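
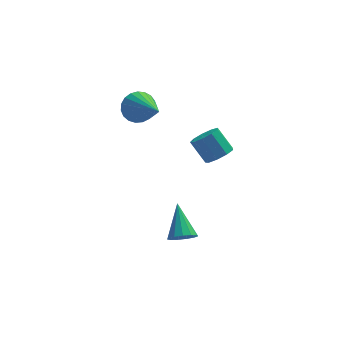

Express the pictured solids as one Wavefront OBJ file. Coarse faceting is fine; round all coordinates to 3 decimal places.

v 2.462 -2.676 -2.452
v 3.042 -2.856 -2.192
v 2.378 -1.324 -1.328
v 3.12 -2.621 -2.469
v 2.989 -2.403 -2.741
v 2.691 -2.272 -2.921
v 2.321 -2.269 -2.952
v 1.995 -2.396 -2.824
v 1.818 -2.611 -2.578
v 1.845 -2.847 -2.292
v 2.068 -3.029 -2.057
v 2.417 -3.099 -1.947
v 2.78 -3.034 -1.997
v 3.974 -2.666 2.81
v 4.509 -2.777 3.215
v 3.94 -2.225 4.116
v 3.406 -2.114 3.71
v 4.557 -2.37 2.996
v 3.989 -1.818 3.897
v 4.333 -2.101 2.69
v 3.764 -1.549 3.59
v 3.941 -2.097 2.439
v 3.372 -1.544 3.34
v 3.565 -2.359 2.362
v 2.996 -1.806 3.263
v 3.38 -2.765 2.495
v 2.811 -2.212 3.395
v 3.473 -3.124 2.774
v 2.905 -2.572 3.675
v 3.801 -3.27 3.07
v 3.232 -2.717 3.971
v 4.21 -3.133 3.245
v 3.641 -2.58 4.145
v 0.992 1.379 2.998
v 1.573 1.822 3.37
v 1.708 -0.419 4.022
v 1.314 1.845 3.591
v 0.999 1.787 3.709
v 0.684 1.659 3.704
v 0.421 1.482 3.577
v 0.257 1.287 3.35
v 0.221 1.109 3.062
v 0.317 0.977 2.763
v 0.53 0.914 2.504
v 0.824 0.932 2.331
v 1.146 1.027 2.273
v 1.441 1.183 2.34
v 1.659 1.373 2.521
v 1.762 1.564 2.784
v 1.731 1.723 3.085
f 2 1 4
f 2 4 3
f 4 1 5
f 4 5 3
f 5 1 6
f 5 6 3
f 6 1 7
f 6 7 3
f 7 1 8
f 7 8 3
f 8 1 9
f 8 9 3
f 9 1 10
f 9 10 3
f 10 1 11
f 10 11 3
f 11 1 12
f 11 12 3
f 12 1 13
f 12 13 3
f 13 1 2
f 13 2 3
f 15 14 18
f 15 18 16
f 16 18 19
f 16 19 17
f 18 14 20
f 18 20 19
f 19 20 21
f 19 21 17
f 20 14 22
f 20 22 21
f 21 22 23
f 21 23 17
f 22 14 24
f 22 24 23
f 23 24 25
f 23 25 17
f 24 14 26
f 24 26 25
f 25 26 27
f 25 27 17
f 26 14 28
f 26 28 27
f 27 28 29
f 27 29 17
f 28 14 30
f 28 30 29
f 29 30 31
f 29 31 17
f 30 14 32
f 30 32 31
f 31 32 33
f 31 33 17
f 32 14 15
f 32 15 33
f 33 15 16
f 33 16 17
f 35 34 37
f 35 37 36
f 37 34 38
f 37 38 36
f 38 34 39
f 38 39 36
f 39 34 40
f 39 40 36
f 40 34 41
f 40 41 36
f 41 34 42
f 41 42 36
f 42 34 43
f 42 43 36
f 43 34 44
f 43 44 36
f 44 34 45
f 44 45 36
f 45 34 46
f 45 46 36
f 46 34 47
f 46 47 36
f 47 34 48
f 47 48 36
f 48 34 49
f 48 49 36
f 49 34 50
f 49 50 36
f 50 34 35
f 50 35 36



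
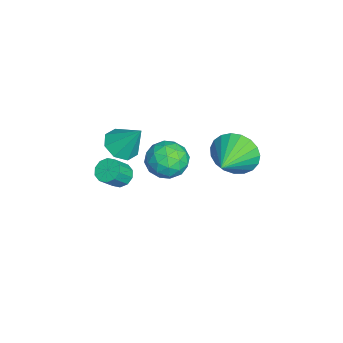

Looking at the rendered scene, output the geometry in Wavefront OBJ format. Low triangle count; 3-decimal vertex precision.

v -2.949 -0.769 1.644
v -2.303 -0.493 1.261
v -2.571 0.029 2.856
v -2.794 -0.136 1.179
v -3.375 -0.15 1.37
v -3.708 -0.526 1.721
v -3.595 -1.044 2.027
v -3.105 -1.401 2.108
v -2.523 -1.388 1.918
v -2.191 -1.012 1.567
v -2.851 3.611 1.301
v -2.449 3.977 0.438
v -1.349 3.089 1.779
v -2.416 4.31 0.699
v -2.458 4.522 1.064
v -2.568 4.577 1.47
v -2.727 4.464 1.847
v -2.907 4.205 2.129
v -3.078 3.842 2.269
v -3.209 3.44 2.241
v -3.278 3.067 2.051
v -3.274 2.788 1.731
v -3.196 2.652 1.337
v -3.058 2.682 0.937
v -2.885 2.872 0.6
v -2.706 3.19 0.384
v -2.552 3.581 0.327
v -1.799 1.382 2.033
v -1.246 1.908 2.518
v -0.994 0.212 2.382
v -0.441 0.738 2.867
v -1.286 0.589 3.15
v -1.784 1.312 2.934
v -0.456 0.808 1.966
v -0.954 1.531 1.75
v -0.416 1.553 2.476
v -0.929 1.418 3.208
v -1.311 0.702 1.692
v -1.824 0.567 2.424
v -1.594 1.748 2.245
v -0.646 0.372 2.655
v -1.144 0.285 2.822
v -0.818 0.594 3.107
v -1.91 1.398 2.489
v -1.585 1.707 2.774
v -1.608 0.932 3.146
v -0.655 0.413 2.126
v -0.33 0.722 2.411
v -1.422 1.526 1.793
v -1.096 1.835 2.078
v -0.632 1.188 1.754
v -0.78 1.848 2.505
v -0.307 1.16 2.711
v -0.316 1.201 2.181
v -0.608 1.626 2.054
v -1.082 1.769 2.936
v -0.608 1.081 3.141
v -1.106 0.994 3.307
v -1.398 1.419 3.18
v -0.594 1.56 2.911
v -1.632 1.039 1.759
v -1.158 0.351 1.964
v -0.842 0.701 1.72
v -1.134 1.126 1.593
v -1.933 0.96 2.189
v -1.46 0.272 2.395
v -1.632 0.494 2.846
v -1.924 0.919 2.719
v -1.646 0.56 1.989
v -3.414 -0.871 -0.733
v -3.095 -1.166 -1.118
v -2.588 -1.643 -0.332
v -2.906 -1.349 0.053
v -2.924 -0.86 -1.043
v -2.416 -1.338 -0.257
v -2.939 -0.558 -0.849
v -2.432 -1.036 -0.064
v -3.136 -0.377 -0.611
v -2.629 -0.854 0.174
v -3.439 -0.384 -0.42
v -2.932 -0.861 0.366
v -3.732 -0.577 -0.348
v -3.225 -1.054 0.438
v -3.904 -0.882 -0.423
v -3.396 -1.36 0.363
v -3.888 -1.184 -0.616
v -3.381 -1.662 0.169
v -3.691 -1.366 -0.854
v -3.184 -1.843 -0.069
v -3.388 -1.359 -1.046
v -2.881 -1.836 -0.26
f 2 1 4
f 2 4 3
f 4 1 5
f 4 5 3
f 5 1 6
f 5 6 3
f 6 1 7
f 6 7 3
f 7 1 8
f 7 8 3
f 8 1 9
f 8 9 3
f 9 1 10
f 9 10 3
f 10 1 2
f 10 2 3
f 12 11 14
f 12 14 13
f 14 11 15
f 14 15 13
f 15 11 16
f 15 16 13
f 16 11 17
f 16 17 13
f 17 11 18
f 17 18 13
f 18 11 19
f 18 19 13
f 19 11 20
f 19 20 13
f 20 11 21
f 20 21 13
f 21 11 22
f 21 22 13
f 22 11 23
f 22 23 13
f 23 11 24
f 23 24 13
f 24 11 25
f 24 25 13
f 25 11 26
f 25 26 13
f 26 11 27
f 26 27 13
f 27 11 12
f 27 12 13
f 28 65 44
f 65 39 68
f 44 68 33
f 65 68 44
f 28 44 40
f 44 33 45
f 40 45 29
f 44 45 40
f 28 40 49
f 40 29 50
f 49 50 35
f 40 50 49
f 28 49 61
f 49 35 64
f 61 64 38
f 49 64 61
f 28 61 65
f 61 38 69
f 65 69 39
f 61 69 65
f 29 45 56
f 45 33 59
f 56 59 37
f 45 59 56
f 33 68 46
f 68 39 67
f 46 67 32
f 68 67 46
f 39 69 66
f 69 38 62
f 66 62 30
f 69 62 66
f 38 64 63
f 64 35 51
f 63 51 34
f 64 51 63
f 35 50 55
f 50 29 52
f 55 52 36
f 50 52 55
f 31 57 43
f 57 37 58
f 43 58 32
f 57 58 43
f 31 43 41
f 43 32 42
f 41 42 30
f 43 42 41
f 31 41 48
f 41 30 47
f 48 47 34
f 41 47 48
f 31 48 53
f 48 34 54
f 53 54 36
f 48 54 53
f 31 53 57
f 53 36 60
f 57 60 37
f 53 60 57
f 32 58 46
f 58 37 59
f 46 59 33
f 58 59 46
f 30 42 66
f 42 32 67
f 66 67 39
f 42 67 66
f 34 47 63
f 47 30 62
f 63 62 38
f 47 62 63
f 36 54 55
f 54 34 51
f 55 51 35
f 54 51 55
f 37 60 56
f 60 36 52
f 56 52 29
f 60 52 56
f 71 70 74
f 71 74 72
f 72 74 75
f 72 75 73
f 74 70 76
f 74 76 75
f 75 76 77
f 75 77 73
f 76 70 78
f 76 78 77
f 77 78 79
f 77 79 73
f 78 70 80
f 78 80 79
f 79 80 81
f 79 81 73
f 80 70 82
f 80 82 81
f 81 82 83
f 81 83 73
f 82 70 84
f 82 84 83
f 83 84 85
f 83 85 73
f 84 70 86
f 84 86 85
f 85 86 87
f 85 87 73
f 86 70 88
f 86 88 87
f 87 88 89
f 87 89 73
f 88 70 90
f 88 90 89
f 89 90 91
f 89 91 73
f 90 70 71
f 90 71 91
f 91 71 72
f 91 72 73



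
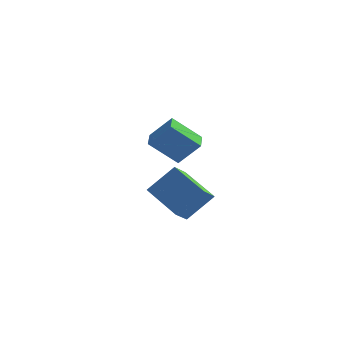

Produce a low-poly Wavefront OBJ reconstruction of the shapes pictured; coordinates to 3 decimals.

v -4.937 -0.006 -1.835
v -5.238 -0.978 -1.059
v -3.799 0.648 -0.574
v -4.1 -0.324 0.202
v -3.36 -1.156 -2.662
v -3.661 -2.128 -1.886
v -2.222 -0.502 -1.401
v -2.523 -1.474 -0.625
v -3.088 -4.306 2.437
v -4.345 -4.571 3.581
v -3.241 -3.31 2.5
v -4.497 -3.574 3.644
v -2.123 -4.226 3.516
v -3.379 -4.49 4.66
v -2.275 -3.229 3.579
v -3.532 -3.494 4.723
f 2 4 1
f 5 2 1
f 1 4 3
f 3 5 1
f 2 8 4
f 6 2 5
f 6 8 2
f 4 8 3
f 7 5 3
f 3 8 7
f 7 6 5
f 8 6 7
f 10 12 9
f 13 10 9
f 9 12 11
f 11 13 9
f 10 16 12
f 14 10 13
f 14 16 10
f 12 16 11
f 15 13 11
f 11 16 15
f 15 14 13
f 16 14 15



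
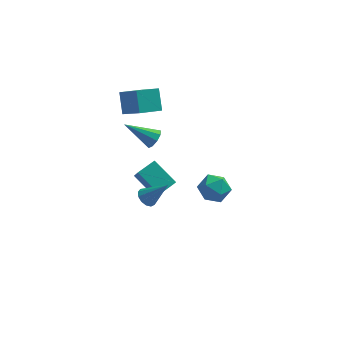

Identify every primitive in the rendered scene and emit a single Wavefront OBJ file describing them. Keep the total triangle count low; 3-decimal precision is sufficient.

v -1.63 0.616 -2.492
v -2.885 1.679 -1.463
v -1.879 1.425 -3.632
v -3.134 2.488 -2.603
v -0.666 1.412 -2.137
v -1.921 2.475 -1.108
v -0.915 2.221 -3.277
v -2.17 3.284 -2.248
v -2.281 -3.44 1.413
v -1.849 -3.695 0.999
v -1.099 -3.6 2.747
v -1.795 -3.332 0.995
v -1.895 -3.004 1.123
v -2.118 -2.815 1.343
v -2.393 -2.824 1.585
v -2.632 -3.028 1.773
v -2.76 -3.364 1.846
v -2.735 -3.723 1.781
v -2.567 -3.993 1.6
v -2.307 -4.087 1.359
v -2.04 -3.976 1.135
v -1.89 0.069 3.33
v -1.535 -0.104 3.883
v -3.57 0.271 4.47
v -1.521 0.357 3.823
v -1.679 0.684 3.532
v -1.937 0.723 3.146
v -2.172 0.456 2.847
v -2.276 0.009 2.773
v -2.199 -0.41 2.96
v -1.978 -0.605 3.32
v -1.716 -0.484 3.685
v -2.732 1.637 4.224
v -2.918 2.628 5.348
v -3.75 2.833 3.002
v -3.935 3.824 4.126
v -1.465 2.316 3.834
v -1.65 3.307 4.958
v -2.482 3.512 2.612
v -2.668 4.503 3.736
v 1.243 2.888 -3.623
v 2.107 2.42 -4.079
v 1.073 1.52 -2.541
v 1.937 1.052 -2.997
v 2.06 1.943 -2.394
v 2.165 2.788 -3.062
v 1.015 1.152 -3.558
v 1.12 1.997 -4.226
v 1.966 1.347 -4.039
v 2.611 1.836 -3.32
v 0.569 2.104 -3.3
v 1.214 2.593 -2.581
f 2 4 1
f 5 2 1
f 1 4 3
f 3 5 1
f 2 8 4
f 6 2 5
f 6 8 2
f 4 8 3
f 7 5 3
f 3 8 7
f 7 6 5
f 8 6 7
f 10 9 12
f 10 12 11
f 12 9 13
f 12 13 11
f 13 9 14
f 13 14 11
f 14 9 15
f 14 15 11
f 15 9 16
f 15 16 11
f 16 9 17
f 16 17 11
f 17 9 18
f 17 18 11
f 18 9 19
f 18 19 11
f 19 9 20
f 19 20 11
f 20 9 21
f 20 21 11
f 21 9 10
f 21 10 11
f 23 22 25
f 23 25 24
f 25 22 26
f 25 26 24
f 26 22 27
f 26 27 24
f 27 22 28
f 27 28 24
f 28 22 29
f 28 29 24
f 29 22 30
f 29 30 24
f 30 22 31
f 30 31 24
f 31 22 32
f 31 32 24
f 32 22 23
f 32 23 24
f 34 36 33
f 37 34 33
f 33 36 35
f 35 37 33
f 34 40 36
f 38 34 37
f 38 40 34
f 36 40 35
f 39 37 35
f 35 40 39
f 39 38 37
f 40 38 39
f 41 52 46
f 41 46 42
f 41 42 48
f 41 48 51
f 41 51 52
f 42 46 50
f 46 52 45
f 52 51 43
f 51 48 47
f 48 42 49
f 44 50 45
f 44 45 43
f 44 43 47
f 44 47 49
f 44 49 50
f 45 50 46
f 43 45 52
f 47 43 51
f 49 47 48
f 50 49 42



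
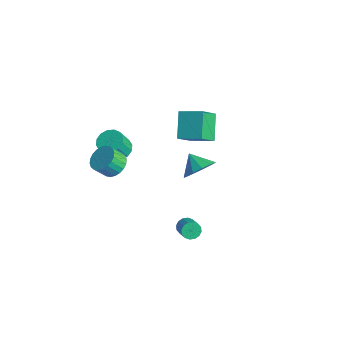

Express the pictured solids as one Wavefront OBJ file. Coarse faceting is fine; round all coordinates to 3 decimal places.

v -0.251 2.167 -1.814
v 0.304 2.502 -1.001
v -1.249 2.053 -1.086
v 0.069 2.978 -1.249
v -0.267 3.197 -1.676
v -0.599 3.089 -2.146
v -0.82 2.688 -2.512
v -0.861 2.121 -2.656
v -0.708 1.569 -2.532
v -0.41 1.207 -2.181
v -0.062 1.149 -1.713
v 0.226 1.415 -1.278
v 0.363 1.919 -1.012
v -0.902 -2.885 0.72
v -0.356 -3.436 0.373
v -0.512 -4.106 1.192
v -1.058 -3.555 1.54
v -0.153 -3.253 0.561
v -0.308 -3.923 1.38
v -0.064 -3.014 0.773
v -0.219 -3.685 1.592
v -0.103 -2.756 0.977
v -0.258 -3.426 1.797
v -0.263 -2.517 1.142
v -0.418 -3.187 1.962
v -0.52 -2.334 1.243
v -0.676 -3.004 2.062
v -0.836 -2.235 1.264
v -0.991 -2.905 2.084
v -1.162 -2.235 1.203
v -1.317 -2.905 2.022
v -1.448 -2.334 1.068
v -1.604 -3.004 1.887
v -1.652 -2.517 0.88
v -1.807 -3.187 1.699
v -1.741 -2.755 0.668
v -1.896 -3.426 1.487
v -1.702 -3.014 0.463
v -1.857 -3.684 1.283
v -1.542 -3.253 0.298
v -1.697 -3.923 1.118
v -1.284 -3.436 0.198
v -1.44 -4.106 1.017
v -0.969 -3.535 0.176
v -1.124 -4.205 0.996
v -0.643 -3.535 0.238
v -0.798 -4.205 1.057
v -2.681 2.147 -0.944
v -3.808 2.921 0.272
v -3.126 3.285 -2.082
v -4.253 4.06 -0.866
v -1.547 3.06 -0.474
v -2.674 3.835 0.742
v -1.992 4.199 -1.612
v -3.119 4.973 -0.396
v -2.689 -1.615 -0.022
v -2.226 -2.169 -0.389
v -2.068 -2.82 0.795
v -2.531 -2.265 1.162
v -1.959 -1.872 -0.261
v -1.801 -2.523 0.923
v -1.888 -1.506 -0.069
v -1.729 -2.157 1.114
v -2.031 -1.169 0.135
v -1.873 -1.82 1.319
v -2.351 -0.951 0.298
v -2.192 -1.602 1.481
v -2.761 -0.912 0.374
v -2.603 -1.563 1.558
v -3.152 -1.06 0.345
v -2.994 -1.711 1.529
v -3.419 -1.357 0.217
v -3.261 -2.008 1.401
v -3.491 -1.723 0.026
v -3.332 -2.374 1.209
v -3.347 -2.06 -0.179
v -3.189 -2.711 1.005
v -3.028 -2.278 -0.341
v -2.869 -2.929 0.842
v -2.617 -2.317 -0.418
v -2.459 -2.968 0.766
v 3.344 -0.922 -2.156
v 3.633 -0.88 -2.633
v 4.506 -1.075 -2.122
v 4.216 -1.118 -1.644
v 3.629 -0.611 -2.524
v 4.502 -0.807 -2.012
v 3.549 -0.426 -2.316
v 4.421 -0.622 -1.804
v 3.413 -0.374 -2.065
v 4.286 -0.569 -1.553
v 3.259 -0.469 -1.838
v 4.132 -0.664 -1.327
v 3.128 -0.685 -1.697
v 4 -0.88 -1.185
v 3.054 -0.965 -1.678
v 3.927 -1.16 -1.167
v 3.058 -1.233 -1.788
v 3.931 -1.429 -1.276
v 3.139 -1.418 -1.996
v 4.011 -1.614 -1.484
v 3.274 -1.471 -2.247
v 4.147 -1.666 -1.735
v 3.428 -1.376 -2.473
v 4.301 -1.571 -1.962
v 3.56 -1.16 -2.615
v 4.432 -1.355 -2.103
f 2 1 4
f 2 4 3
f 4 1 5
f 4 5 3
f 5 1 6
f 5 6 3
f 6 1 7
f 6 7 3
f 7 1 8
f 7 8 3
f 8 1 9
f 8 9 3
f 9 1 10
f 9 10 3
f 10 1 11
f 10 11 3
f 11 1 12
f 11 12 3
f 12 1 13
f 12 13 3
f 13 1 2
f 13 2 3
f 15 14 18
f 15 18 16
f 16 18 19
f 16 19 17
f 18 14 20
f 18 20 19
f 19 20 21
f 19 21 17
f 20 14 22
f 20 22 21
f 21 22 23
f 21 23 17
f 22 14 24
f 22 24 23
f 23 24 25
f 23 25 17
f 24 14 26
f 24 26 25
f 25 26 27
f 25 27 17
f 26 14 28
f 26 28 27
f 27 28 29
f 27 29 17
f 28 14 30
f 28 30 29
f 29 30 31
f 29 31 17
f 30 14 32
f 30 32 31
f 31 32 33
f 31 33 17
f 32 14 34
f 32 34 33
f 33 34 35
f 33 35 17
f 34 14 36
f 34 36 35
f 35 36 37
f 35 37 17
f 36 14 38
f 36 38 37
f 37 38 39
f 37 39 17
f 38 14 40
f 38 40 39
f 39 40 41
f 39 41 17
f 40 14 42
f 40 42 41
f 41 42 43
f 41 43 17
f 42 14 44
f 42 44 43
f 43 44 45
f 43 45 17
f 44 14 46
f 44 46 45
f 45 46 47
f 45 47 17
f 46 14 15
f 46 15 47
f 47 15 16
f 47 16 17
f 49 51 48
f 52 49 48
f 48 51 50
f 50 52 48
f 49 55 51
f 53 49 52
f 53 55 49
f 51 55 50
f 54 52 50
f 50 55 54
f 54 53 52
f 55 53 54
f 57 56 60
f 57 60 58
f 58 60 61
f 58 61 59
f 60 56 62
f 60 62 61
f 61 62 63
f 61 63 59
f 62 56 64
f 62 64 63
f 63 64 65
f 63 65 59
f 64 56 66
f 64 66 65
f 65 66 67
f 65 67 59
f 66 56 68
f 66 68 67
f 67 68 69
f 67 69 59
f 68 56 70
f 68 70 69
f 69 70 71
f 69 71 59
f 70 56 72
f 70 72 71
f 71 72 73
f 71 73 59
f 72 56 74
f 72 74 73
f 73 74 75
f 73 75 59
f 74 56 76
f 74 76 75
f 75 76 77
f 75 77 59
f 76 56 78
f 76 78 77
f 77 78 79
f 77 79 59
f 78 56 80
f 78 80 79
f 79 80 81
f 79 81 59
f 80 56 57
f 80 57 81
f 81 57 58
f 81 58 59
f 83 82 86
f 83 86 84
f 84 86 87
f 84 87 85
f 86 82 88
f 86 88 87
f 87 88 89
f 87 89 85
f 88 82 90
f 88 90 89
f 89 90 91
f 89 91 85
f 90 82 92
f 90 92 91
f 91 92 93
f 91 93 85
f 92 82 94
f 92 94 93
f 93 94 95
f 93 95 85
f 94 82 96
f 94 96 95
f 95 96 97
f 95 97 85
f 96 82 98
f 96 98 97
f 97 98 99
f 97 99 85
f 98 82 100
f 98 100 99
f 99 100 101
f 99 101 85
f 100 82 102
f 100 102 101
f 101 102 103
f 101 103 85
f 102 82 104
f 102 104 103
f 103 104 105
f 103 105 85
f 104 82 106
f 104 106 105
f 105 106 107
f 105 107 85
f 106 82 83
f 106 83 107
f 107 83 84
f 107 84 85



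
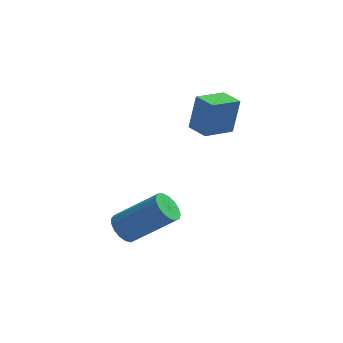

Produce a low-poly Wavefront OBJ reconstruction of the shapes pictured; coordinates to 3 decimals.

v -1.775 -1.916 -0.231
v -1.528 -1.762 1.292
v -2.443 -1.256 -0.189
v -2.197 -1.102 1.333
v -0.863 -0.978 -0.473
v -0.617 -0.824 1.049
v -1.532 -0.318 -0.432
v -1.285 -0.164 1.091
v -4.503 -3.735 -4.194
v -4.184 -3.264 -4.566
v -2.558 -3.314 -3.239
v -2.877 -3.785 -2.866
v -4.355 -3.09 -4.351
v -2.729 -3.14 -3.023
v -4.56 -3.064 -4.099
v -2.934 -3.114 -2.771
v -4.752 -3.192 -3.869
v -3.125 -3.242 -2.541
v -4.886 -3.444 -3.713
v -3.26 -3.494 -2.386
v -4.933 -3.763 -3.668
v -3.307 -3.813 -2.34
v -4.882 -4.075 -3.743
v -3.255 -4.125 -2.415
v -4.744 -4.31 -3.921
v -3.117 -4.36 -2.594
v -4.55 -4.413 -4.162
v -2.924 -4.463 -2.834
v -4.346 -4.36 -4.41
v -2.72 -4.41 -3.082
v -4.178 -4.165 -4.608
v -2.552 -4.215 -3.281
v -4.084 -3.871 -4.712
v -2.458 -3.921 -3.384
v -4.087 -3.546 -4.697
v -2.46 -3.596 -3.369
f 2 4 1
f 5 2 1
f 1 4 3
f 3 5 1
f 2 8 4
f 6 2 5
f 6 8 2
f 4 8 3
f 7 5 3
f 3 8 7
f 7 6 5
f 8 6 7
f 10 9 13
f 10 13 11
f 11 13 14
f 11 14 12
f 13 9 15
f 13 15 14
f 14 15 16
f 14 16 12
f 15 9 17
f 15 17 16
f 16 17 18
f 16 18 12
f 17 9 19
f 17 19 18
f 18 19 20
f 18 20 12
f 19 9 21
f 19 21 20
f 20 21 22
f 20 22 12
f 21 9 23
f 21 23 22
f 22 23 24
f 22 24 12
f 23 9 25
f 23 25 24
f 24 25 26
f 24 26 12
f 25 9 27
f 25 27 26
f 26 27 28
f 26 28 12
f 27 9 29
f 27 29 28
f 28 29 30
f 28 30 12
f 29 9 31
f 29 31 30
f 30 31 32
f 30 32 12
f 31 9 33
f 31 33 32
f 32 33 34
f 32 34 12
f 33 9 35
f 33 35 34
f 34 35 36
f 34 36 12
f 35 9 10
f 35 10 36
f 36 10 11
f 36 11 12



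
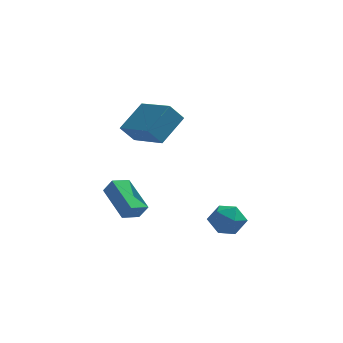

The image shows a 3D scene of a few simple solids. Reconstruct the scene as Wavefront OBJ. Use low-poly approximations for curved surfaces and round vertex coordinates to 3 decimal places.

v -0.807 -2.032 -2.949
v -1.902 -0.658 -1.912
v -1.26 -1.842 -3.679
v -2.355 -0.468 -2.642
v -0.145 -1.332 -3.178
v -1.24 0.042 -2.141
v -0.598 -1.142 -3.908
v -1.693 0.232 -2.871
v 3.765 -0.051 -3.762
v 4.28 -0.847 -3.955
v 2.44 -0.853 -3.985
v 2.955 -1.649 -4.178
v 2.938 -1.289 -3.28
v 3.757 -0.793 -3.142
v 2.963 -0.907 -4.798
v 3.782 -0.411 -4.66
v 3.784 -1.376 -4.594
v 3.769 -1.612 -3.656
v 2.951 -0.088 -4.284
v 2.936 -0.324 -3.346
v 0.466 -1.149 0.791
v -0.124 -1.531 1.65
v -1.018 0.184 0.364
v -1.608 -0.198 1.223
v 1.268 0.098 1.897
v 0.678 -0.284 2.756
v -0.216 1.431 1.47
v -0.806 1.049 2.329
f 2 4 1
f 5 2 1
f 1 4 3
f 3 5 1
f 2 8 4
f 6 2 5
f 6 8 2
f 4 8 3
f 7 5 3
f 3 8 7
f 7 6 5
f 8 6 7
f 9 20 14
f 9 14 10
f 9 10 16
f 9 16 19
f 9 19 20
f 10 14 18
f 14 20 13
f 20 19 11
f 19 16 15
f 16 10 17
f 12 18 13
f 12 13 11
f 12 11 15
f 12 15 17
f 12 17 18
f 13 18 14
f 11 13 20
f 15 11 19
f 17 15 16
f 18 17 10
f 22 24 21
f 25 22 21
f 21 24 23
f 23 25 21
f 22 28 24
f 26 22 25
f 26 28 22
f 24 28 23
f 27 25 23
f 23 28 27
f 27 26 25
f 28 26 27



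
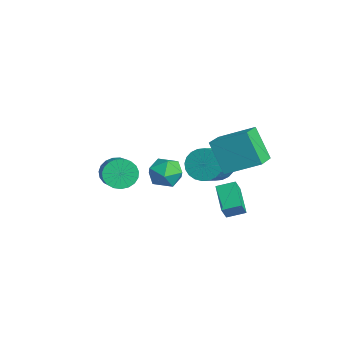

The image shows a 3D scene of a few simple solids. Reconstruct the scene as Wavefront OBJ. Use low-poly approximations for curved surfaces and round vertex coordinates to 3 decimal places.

v -3.775 2.994 -1.845
v -2.924 3.403 -2.409
v -1.674 2.195 -1.4
v -2.525 1.786 -0.835
v -2.938 3.67 -2.073
v -1.688 2.462 -1.064
v -3.079 3.833 -1.702
v -1.829 2.625 -0.693
v -3.326 3.87 -1.353
v -2.075 2.662 -0.344
v -3.641 3.772 -1.079
v -2.391 2.564 -0.07
v -3.977 3.557 -0.921
v -2.727 2.349 0.088
v -4.282 3.255 -0.904
v -3.032 2.047 0.105
v -4.51 2.914 -1.03
v -3.26 1.706 -0.021
v -4.626 2.585 -1.28
v -3.376 1.377 -0.271
v -4.612 2.318 -1.616
v -3.362 1.11 -0.607
v -4.471 2.155 -1.987
v -3.221 0.947 -0.978
v -4.225 2.118 -2.336
v -2.974 0.91 -1.327
v -3.909 2.216 -2.61
v -2.659 1.008 -1.601
v -3.573 2.431 -2.768
v -2.323 1.223 -1.759
v -3.268 2.733 -2.785
v -2.018 1.525 -1.776
v -3.04 3.074 -2.659
v -1.79 1.866 -1.65
v -2.575 0.364 -0.306
v -1.51 0.221 -0.508
v -2.93 -1.181 -1.092
v -1.865 -1.324 -1.294
v -2.239 -1.373 -0.267
v -2.019 -0.418 0.219
v -2.421 -0.542 -1.819
v -2.201 0.413 -1.333
v -1.414 -0.338 -1.442
v -1.302 -0.852 -0.483
v -3.138 -0.108 -1.117
v -3.026 -0.622 -0.158
v 0.304 2.415 0.503
v -0.789 1.972 2.336
v 1.236 4.13 1.474
v 0.142 3.687 3.307
v 1.598 1.413 1.033
v 0.504 0.97 2.866
v 2.529 3.128 2.004
v 1.436 2.685 3.837
v -1.216 2.292 -2.431
v -0.885 3.301 -2.077
v 0.472 2.003 -3.183
v 0.802 3.013 -2.828
v -0.902 1.887 -1.572
v -0.572 2.897 -1.217
v 0.785 1.599 -2.323
v 1.116 2.608 -1.969
v -0.728 -3.635 0.822
v -0.33 -3.006 0.215
v 0.725 -3.137 0.771
v 0.328 -3.765 1.378
v -0.456 -2.768 0.51
v 0.599 -2.899 1.066
v -0.629 -2.68 0.859
v 0.426 -2.811 1.415
v -0.819 -2.758 1.202
v 0.236 -2.889 1.758
v -0.993 -2.986 1.479
v 0.062 -3.117 2.035
v -1.122 -3.327 1.642
v -0.066 -3.458 2.198
v -1.182 -3.721 1.663
v -0.126 -3.852 2.219
v -1.163 -4.1 1.539
v -0.108 -4.231 2.095
v -1.07 -4.399 1.291
v -0.014 -4.53 1.847
v -0.917 -4.565 0.962
v 0.138 -4.696 1.518
v -0.731 -4.571 0.609
v 0.324 -4.701 1.165
v -0.545 -4.414 0.292
v 0.51 -4.545 0.848
v -0.391 -4.123 0.067
v 0.665 -4.254 0.623
v -0.294 -3.747 -0.027
v 0.761 -3.878 0.529
v -0.273 -3.352 0.025
v 0.783 -3.483 0.581
f 2 1 5
f 2 5 3
f 3 5 6
f 3 6 4
f 5 1 7
f 5 7 6
f 6 7 8
f 6 8 4
f 7 1 9
f 7 9 8
f 8 9 10
f 8 10 4
f 9 1 11
f 9 11 10
f 10 11 12
f 10 12 4
f 11 1 13
f 11 13 12
f 12 13 14
f 12 14 4
f 13 1 15
f 13 15 14
f 14 15 16
f 14 16 4
f 15 1 17
f 15 17 16
f 16 17 18
f 16 18 4
f 17 1 19
f 17 19 18
f 18 19 20
f 18 20 4
f 19 1 21
f 19 21 20
f 20 21 22
f 20 22 4
f 21 1 23
f 21 23 22
f 22 23 24
f 22 24 4
f 23 1 25
f 23 25 24
f 24 25 26
f 24 26 4
f 25 1 27
f 25 27 26
f 26 27 28
f 26 28 4
f 27 1 29
f 27 29 28
f 28 29 30
f 28 30 4
f 29 1 31
f 29 31 30
f 30 31 32
f 30 32 4
f 31 1 33
f 31 33 32
f 32 33 34
f 32 34 4
f 33 1 2
f 33 2 34
f 34 2 3
f 34 3 4
f 35 46 40
f 35 40 36
f 35 36 42
f 35 42 45
f 35 45 46
f 36 40 44
f 40 46 39
f 46 45 37
f 45 42 41
f 42 36 43
f 38 44 39
f 38 39 37
f 38 37 41
f 38 41 43
f 38 43 44
f 39 44 40
f 37 39 46
f 41 37 45
f 43 41 42
f 44 43 36
f 48 50 47
f 51 48 47
f 47 50 49
f 49 51 47
f 48 54 50
f 52 48 51
f 52 54 48
f 50 54 49
f 53 51 49
f 49 54 53
f 53 52 51
f 54 52 53
f 56 58 55
f 59 56 55
f 55 58 57
f 57 59 55
f 56 62 58
f 60 56 59
f 60 62 56
f 58 62 57
f 61 59 57
f 57 62 61
f 61 60 59
f 62 60 61
f 64 63 67
f 64 67 65
f 65 67 68
f 65 68 66
f 67 63 69
f 67 69 68
f 68 69 70
f 68 70 66
f 69 63 71
f 69 71 70
f 70 71 72
f 70 72 66
f 71 63 73
f 71 73 72
f 72 73 74
f 72 74 66
f 73 63 75
f 73 75 74
f 74 75 76
f 74 76 66
f 75 63 77
f 75 77 76
f 76 77 78
f 76 78 66
f 77 63 79
f 77 79 78
f 78 79 80
f 78 80 66
f 79 63 81
f 79 81 80
f 80 81 82
f 80 82 66
f 81 63 83
f 81 83 82
f 82 83 84
f 82 84 66
f 83 63 85
f 83 85 84
f 84 85 86
f 84 86 66
f 85 63 87
f 85 87 86
f 86 87 88
f 86 88 66
f 87 63 89
f 87 89 88
f 88 89 90
f 88 90 66
f 89 63 91
f 89 91 90
f 90 91 92
f 90 92 66
f 91 63 93
f 91 93 92
f 92 93 94
f 92 94 66
f 93 63 64
f 93 64 94
f 94 64 65
f 94 65 66



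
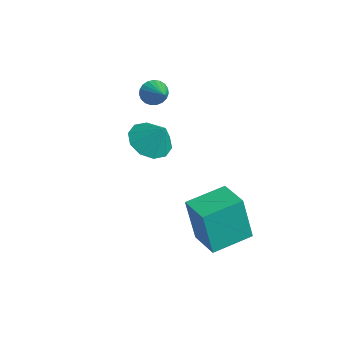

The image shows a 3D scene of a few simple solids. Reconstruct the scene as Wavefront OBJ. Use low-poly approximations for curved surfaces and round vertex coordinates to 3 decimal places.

v -3.091 -0.859 0.617
v -2.866 -0.604 0.147
v -1.989 -0.861 1.143
v -2.93 -0.414 0.282
v -3.021 -0.301 0.474
v -3.125 -0.285 0.691
v -3.222 -0.367 0.896
v -3.297 -0.535 1.052
v -3.336 -0.759 1.133
v -3.333 -1 1.125
v -3.288 -1.217 1.029
v -3.208 -1.371 0.862
v -3.109 -1.438 0.653
v -3.006 -1.404 0.437
v -2.918 -1.276 0.253
v -2.859 -1.076 0.132
v -2.841 -0.838 0.094
v 0.631 -0.717 -4.969
v 0.56 -1.099 -2.946
v 0.448 0.926 -4.665
v 0.377 0.544 -2.642
v 1.943 -0.584 -4.898
v 1.872 -0.966 -2.875
v 1.76 1.059 -4.594
v 1.689 0.677 -2.571
v -0.302 -2.098 0.109
v 0.311 -2.725 -0.044
v 0.302 -1.742 1.071
v 0.465 -2.268 -0.309
v 0.325 -1.746 -0.415
v -0.054 -1.359 -0.32
v -0.528 -1.254 -0.062
v -0.915 -1.472 0.262
v -1.069 -1.928 0.528
v -0.929 -2.45 0.634
v -0.55 -2.837 0.539
v -0.076 -2.942 0.28
f 2 1 4
f 2 4 3
f 4 1 5
f 4 5 3
f 5 1 6
f 5 6 3
f 6 1 7
f 6 7 3
f 7 1 8
f 7 8 3
f 8 1 9
f 8 9 3
f 9 1 10
f 9 10 3
f 10 1 11
f 10 11 3
f 11 1 12
f 11 12 3
f 12 1 13
f 12 13 3
f 13 1 14
f 13 14 3
f 14 1 15
f 14 15 3
f 15 1 16
f 15 16 3
f 16 1 17
f 16 17 3
f 17 1 2
f 17 2 3
f 19 21 18
f 22 19 18
f 18 21 20
f 20 22 18
f 19 25 21
f 23 19 22
f 23 25 19
f 21 25 20
f 24 22 20
f 20 25 24
f 24 23 22
f 25 23 24
f 27 26 29
f 27 29 28
f 29 26 30
f 29 30 28
f 30 26 31
f 30 31 28
f 31 26 32
f 31 32 28
f 32 26 33
f 32 33 28
f 33 26 34
f 33 34 28
f 34 26 35
f 34 35 28
f 35 26 36
f 35 36 28
f 36 26 37
f 36 37 28
f 37 26 27
f 37 27 28



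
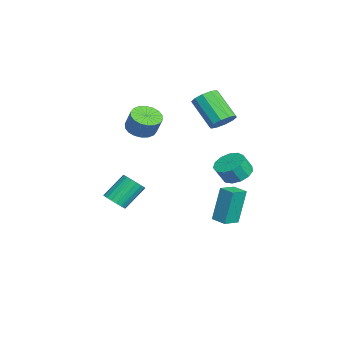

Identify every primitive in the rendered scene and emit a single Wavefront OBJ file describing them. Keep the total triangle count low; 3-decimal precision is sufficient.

v 2.687 3.144 -3.104
v 2.339 3.571 -0.984
v 3.343 3.789 -3.126
v 2.995 4.216 -1.006
v 3.425 2.404 -2.834
v 3.077 2.831 -0.714
v 4.081 3.049 -2.856
v 3.733 3.476 -0.736
v 0.168 -1.354 2.404
v 0.784 -1.992 2.334
v 1.249 -1.663 3.447
v 0.632 -1.026 3.516
v 0.962 -1.679 2.168
v 1.427 -1.351 3.281
v 0.982 -1.302 2.048
v 1.447 -0.974 3.161
v 0.841 -0.936 1.999
v 1.305 -0.607 3.111
v 0.566 -0.652 2.03
v 1.031 -0.323 3.142
v 0.212 -0.507 2.135
v 0.677 -0.178 3.247
v -0.15 -0.53 2.293
v 0.315 -0.202 3.406
v -0.449 -0.717 2.473
v 0.016 -0.388 3.586
v -0.627 -1.029 2.639
v -0.162 -0.701 3.752
v -0.647 -1.406 2.759
v -0.182 -1.078 3.872
v -0.505 -1.773 2.809
v -0.041 -1.444 3.921
v -0.231 -2.057 2.778
v 0.234 -1.728 3.89
v 0.123 -2.202 2.673
v 0.588 -1.873 3.785
v 0.485 -2.178 2.514
v 0.95 -1.85 3.627
v -2.404 -2.916 -4.57
v -1.917 -2.365 -4.797
v -2.569 -1.253 -3.498
v -3.056 -1.804 -3.27
v -2.195 -2.304 -4.988
v -2.847 -1.192 -3.689
v -2.515 -2.365 -5.096
v -3.166 -1.253 -3.797
v -2.812 -2.535 -5.1
v -3.464 -1.423 -3.801
v -3.029 -2.78 -4.999
v -3.68 -1.668 -3.7
v -3.122 -3.053 -4.813
v -3.773 -1.941 -3.513
v -3.073 -3.298 -4.578
v -3.724 -2.186 -3.279
v -2.891 -3.467 -4.342
v -3.543 -2.355 -3.043
v -2.613 -3.528 -4.151
v -3.265 -2.416 -2.852
v -2.294 -3.467 -4.043
v -2.945 -2.355 -2.744
v -1.996 -3.297 -4.039
v -2.648 -2.185 -2.74
v -1.78 -3.052 -4.14
v -2.431 -1.94 -2.841
v -1.687 -2.779 -4.327
v -2.338 -1.667 -3.027
v -1.736 -2.534 -4.561
v -2.387 -1.422 -3.262
v 1.534 3.78 -0.384
v 2.325 3.476 -0.74
v 2.558 2.995 0.187
v 1.766 3.3 0.544
v 2.429 3.937 -0.527
v 2.662 3.457 0.4
v 2.248 4.348 -0.269
v 2.481 3.868 0.659
v 1.84 4.579 -0.047
v 2.073 4.099 0.881
v 1.335 4.557 0.068
v 1.568 4.076 0.996
v 0.893 4.287 0.04
v 1.126 3.807 0.967
v 0.655 3.857 -0.123
v 0.888 3.377 0.804
v 0.695 3.402 -0.369
v 0.928 2.922 0.559
v 1.001 3.068 -0.619
v 1.234 2.587 0.308
v 1.477 2.959 -0.795
v 1.71 2.479 0.132
v 1.97 3.111 -0.84
v 2.203 2.631 0.087
v -1.998 3.098 1.855
v -1.509 3.416 2.473
v -2.692 2.419 3.923
v -3.182 2.102 3.305
v -1.9 3.755 2.386
v -3.084 2.758 3.836
v -2.33 3.843 2.097
v -3.513 2.846 3.546
v -2.632 3.647 1.715
v -3.816 2.65 3.164
v -2.693 3.241 1.386
v -3.876 2.245 2.836
v -2.488 2.781 1.237
v -3.671 1.784 2.687
v -2.096 2.442 1.324
v -3.28 1.445 2.774
v -1.667 2.354 1.614
v -2.85 1.357 3.063
v -1.364 2.55 1.996
v -2.548 1.553 3.445
v -1.304 2.955 2.324
v -2.487 1.959 3.774
f 2 4 1
f 5 2 1
f 1 4 3
f 3 5 1
f 2 8 4
f 6 2 5
f 6 8 2
f 4 8 3
f 7 5 3
f 3 8 7
f 7 6 5
f 8 6 7
f 10 9 13
f 10 13 11
f 11 13 14
f 11 14 12
f 13 9 15
f 13 15 14
f 14 15 16
f 14 16 12
f 15 9 17
f 15 17 16
f 16 17 18
f 16 18 12
f 17 9 19
f 17 19 18
f 18 19 20
f 18 20 12
f 19 9 21
f 19 21 20
f 20 21 22
f 20 22 12
f 21 9 23
f 21 23 22
f 22 23 24
f 22 24 12
f 23 9 25
f 23 25 24
f 24 25 26
f 24 26 12
f 25 9 27
f 25 27 26
f 26 27 28
f 26 28 12
f 27 9 29
f 27 29 28
f 28 29 30
f 28 30 12
f 29 9 31
f 29 31 30
f 30 31 32
f 30 32 12
f 31 9 33
f 31 33 32
f 32 33 34
f 32 34 12
f 33 9 35
f 33 35 34
f 34 35 36
f 34 36 12
f 35 9 37
f 35 37 36
f 36 37 38
f 36 38 12
f 37 9 10
f 37 10 38
f 38 10 11
f 38 11 12
f 40 39 43
f 40 43 41
f 41 43 44
f 41 44 42
f 43 39 45
f 43 45 44
f 44 45 46
f 44 46 42
f 45 39 47
f 45 47 46
f 46 47 48
f 46 48 42
f 47 39 49
f 47 49 48
f 48 49 50
f 48 50 42
f 49 39 51
f 49 51 50
f 50 51 52
f 50 52 42
f 51 39 53
f 51 53 52
f 52 53 54
f 52 54 42
f 53 39 55
f 53 55 54
f 54 55 56
f 54 56 42
f 55 39 57
f 55 57 56
f 56 57 58
f 56 58 42
f 57 39 59
f 57 59 58
f 58 59 60
f 58 60 42
f 59 39 61
f 59 61 60
f 60 61 62
f 60 62 42
f 61 39 63
f 61 63 62
f 62 63 64
f 62 64 42
f 63 39 65
f 63 65 64
f 64 65 66
f 64 66 42
f 65 39 67
f 65 67 66
f 66 67 68
f 66 68 42
f 67 39 40
f 67 40 68
f 68 40 41
f 68 41 42
f 70 69 73
f 70 73 71
f 71 73 74
f 71 74 72
f 73 69 75
f 73 75 74
f 74 75 76
f 74 76 72
f 75 69 77
f 75 77 76
f 76 77 78
f 76 78 72
f 77 69 79
f 77 79 78
f 78 79 80
f 78 80 72
f 79 69 81
f 79 81 80
f 80 81 82
f 80 82 72
f 81 69 83
f 81 83 82
f 82 83 84
f 82 84 72
f 83 69 85
f 83 85 84
f 84 85 86
f 84 86 72
f 85 69 87
f 85 87 86
f 86 87 88
f 86 88 72
f 87 69 89
f 87 89 88
f 88 89 90
f 88 90 72
f 89 69 91
f 89 91 90
f 90 91 92
f 90 92 72
f 91 69 70
f 91 70 92
f 92 70 71
f 92 71 72
f 94 93 97
f 94 97 95
f 95 97 98
f 95 98 96
f 97 93 99
f 97 99 98
f 98 99 100
f 98 100 96
f 99 93 101
f 99 101 100
f 100 101 102
f 100 102 96
f 101 93 103
f 101 103 102
f 102 103 104
f 102 104 96
f 103 93 105
f 103 105 104
f 104 105 106
f 104 106 96
f 105 93 107
f 105 107 106
f 106 107 108
f 106 108 96
f 107 93 109
f 107 109 108
f 108 109 110
f 108 110 96
f 109 93 111
f 109 111 110
f 110 111 112
f 110 112 96
f 111 93 113
f 111 113 112
f 112 113 114
f 112 114 96
f 113 93 94
f 113 94 114
f 114 94 95
f 114 95 96



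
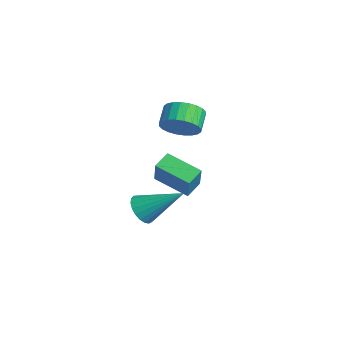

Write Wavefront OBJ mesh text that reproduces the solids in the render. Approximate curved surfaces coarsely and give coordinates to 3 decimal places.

v -1.623 1.654 -0.935
v -1.032 1.607 -0.205
v -1.746 2.12 0.405
v -2.337 2.166 -0.325
v -0.933 1.926 -0.357
v -1.647 2.439 0.253
v -0.939 2.203 -0.597
v -1.653 2.716 0.013
v -1.05 2.397 -0.889
v -1.763 2.91 -0.279
v -1.247 2.477 -1.187
v -1.961 2.99 -0.577
v -1.502 2.432 -1.447
v -2.215 2.945 -0.837
v -1.775 2.269 -1.63
v -2.489 2.782 -1.019
v -2.025 2.011 -1.706
v -2.739 2.524 -1.096
v -2.214 1.7 -1.665
v -2.928 2.213 -1.055
v -2.313 1.381 -1.513
v -3.027 1.894 -0.903
v -2.307 1.104 -1.273
v -3.021 1.617 -0.663
v -2.197 0.91 -0.981
v -2.91 1.423 -0.371
v -1.999 0.83 -0.683
v -2.713 1.343 -0.073
v -1.745 0.875 -0.423
v -2.458 1.388 0.187
v -1.471 1.038 -0.241
v -2.185 1.551 0.37
v -1.221 1.296 -0.164
v -1.935 1.809 0.446
v 1.166 -1.182 -3.814
v 1.533 -1.762 -3.423
v 2.174 0.282 -2.586
v 1.743 -1.701 -3.669
v 1.853 -1.55 -3.939
v 1.845 -1.336 -4.187
v 1.719 -1.095 -4.371
v 1.497 -0.869 -4.459
v 1.218 -0.697 -4.435
v 0.931 -0.608 -4.304
v 0.683 -0.619 -4.088
v 0.52 -0.728 -3.824
v 0.468 -0.914 -3.559
v 0.536 -1.147 -3.338
v 0.714 -1.386 -3.199
v 0.97 -1.59 -3.167
v 1.259 -1.723 -3.246
v 1.976 -0.94 -1.544
v 2.792 -1.214 -0.267
v 1.61 -0.261 -1.164
v 2.426 -0.534 0.113
v 3.194 0.034 -2.113
v 4.01 -0.239 -0.836
v 2.828 0.714 -1.733
v 3.644 0.44 -0.456
f 2 1 5
f 2 5 3
f 3 5 6
f 3 6 4
f 5 1 7
f 5 7 6
f 6 7 8
f 6 8 4
f 7 1 9
f 7 9 8
f 8 9 10
f 8 10 4
f 9 1 11
f 9 11 10
f 10 11 12
f 10 12 4
f 11 1 13
f 11 13 12
f 12 13 14
f 12 14 4
f 13 1 15
f 13 15 14
f 14 15 16
f 14 16 4
f 15 1 17
f 15 17 16
f 16 17 18
f 16 18 4
f 17 1 19
f 17 19 18
f 18 19 20
f 18 20 4
f 19 1 21
f 19 21 20
f 20 21 22
f 20 22 4
f 21 1 23
f 21 23 22
f 22 23 24
f 22 24 4
f 23 1 25
f 23 25 24
f 24 25 26
f 24 26 4
f 25 1 27
f 25 27 26
f 26 27 28
f 26 28 4
f 27 1 29
f 27 29 28
f 28 29 30
f 28 30 4
f 29 1 31
f 29 31 30
f 30 31 32
f 30 32 4
f 31 1 33
f 31 33 32
f 32 33 34
f 32 34 4
f 33 1 2
f 33 2 34
f 34 2 3
f 34 3 4
f 36 35 38
f 36 38 37
f 38 35 39
f 38 39 37
f 39 35 40
f 39 40 37
f 40 35 41
f 40 41 37
f 41 35 42
f 41 42 37
f 42 35 43
f 42 43 37
f 43 35 44
f 43 44 37
f 44 35 45
f 44 45 37
f 45 35 46
f 45 46 37
f 46 35 47
f 46 47 37
f 47 35 48
f 47 48 37
f 48 35 49
f 48 49 37
f 49 35 50
f 49 50 37
f 50 35 51
f 50 51 37
f 51 35 36
f 51 36 37
f 53 55 52
f 56 53 52
f 52 55 54
f 54 56 52
f 53 59 55
f 57 53 56
f 57 59 53
f 55 59 54
f 58 56 54
f 54 59 58
f 58 57 56
f 59 57 58



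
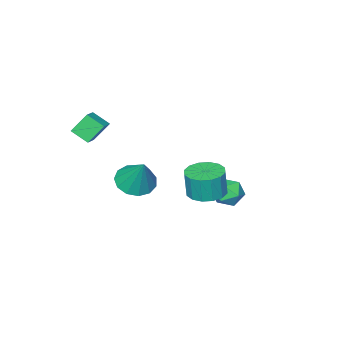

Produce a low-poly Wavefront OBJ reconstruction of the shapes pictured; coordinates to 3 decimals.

v -2.466 0.596 -3.872
v -1.764 0.384 -3.307
v -3.376 -0.284 -3.073
v -2.674 -0.496 -2.508
v -3.029 0.358 -2.505
v -2.466 0.903 -2.999
v -2.674 -0.803 -3.381
v -2.111 -0.258 -3.875
v -1.893 -0.481 -3.004
v -2.112 0.237 -2.462
v -3.028 -0.137 -3.918
v -3.247 0.581 -3.376
v -1.8 -1.045 -3.223
v -1.354 -1.451 -3.439
v -2.06 -1.835 -2.277
v -1.2 -1.269 -3.245
v -1.185 -1.037 -3.047
v -1.309 -0.806 -2.889
v -1.547 -0.63 -2.807
v -1.842 -0.549 -2.821
v -2.127 -0.582 -2.927
v -2.338 -0.721 -3.101
v -2.425 -0.934 -3.303
v -2.369 -1.173 -3.487
v -2.182 -1.383 -3.61
v -1.908 -1.515 -3.645
v -1.609 -1.539 -3.583
v 0.989 2.317 -0.543
v 1.974 2.387 -0.61
v 2.076 2.333 0.835
v 1.091 2.263 0.903
v 1.808 2.871 -0.58
v 1.911 2.817 0.865
v 1.423 3.207 -0.54
v 1.526 3.153 0.905
v 0.921 3.304 -0.501
v 1.024 3.25 0.944
v 0.438 3.136 -0.473
v 0.54 3.083 0.972
v 0.102 2.75 -0.464
v 0.204 2.696 0.982
v 0.004 2.247 -0.475
v 0.106 2.193 0.97
v 0.169 1.763 -0.505
v 0.272 1.709 0.94
v 0.554 1.427 -0.545
v 0.657 1.373 0.9
v 1.056 1.33 -0.584
v 1.159 1.276 0.861
v 1.54 1.497 -0.612
v 1.642 1.444 0.833
v 1.876 1.884 -0.622
v 1.978 1.83 0.824
v 2.036 -1.593 -1.13
v 2.945 -1.215 -1.524
v 2.364 -0.587 0.59
v 2.52 -0.822 -1.673
v 1.942 -0.674 -1.65
v 1.394 -0.818 -1.461
v 1.049 -1.207 -1.168
v 1.018 -1.72 -0.862
v 1.31 -2.192 -0.642
v 1.833 -2.474 -0.576
v 2.42 -2.476 -0.687
v 2.885 -2.198 -0.938
v 3.08 -1.728 -1.25
v 2.807 -2.537 2.723
v 3.138 -3.392 3.275
v 3.627 -1.969 3.111
v 3.958 -2.824 3.663
v 3.522 -2.896 1.737
v 3.853 -3.751 2.289
v 4.342 -2.328 2.125
v 4.673 -3.183 2.677
f 1 12 6
f 1 6 2
f 1 2 8
f 1 8 11
f 1 11 12
f 2 6 10
f 6 12 5
f 12 11 3
f 11 8 7
f 8 2 9
f 4 10 5
f 4 5 3
f 4 3 7
f 4 7 9
f 4 9 10
f 5 10 6
f 3 5 12
f 7 3 11
f 9 7 8
f 10 9 2
f 14 13 16
f 14 16 15
f 16 13 17
f 16 17 15
f 17 13 18
f 17 18 15
f 18 13 19
f 18 19 15
f 19 13 20
f 19 20 15
f 20 13 21
f 20 21 15
f 21 13 22
f 21 22 15
f 22 13 23
f 22 23 15
f 23 13 24
f 23 24 15
f 24 13 25
f 24 25 15
f 25 13 26
f 25 26 15
f 26 13 27
f 26 27 15
f 27 13 14
f 27 14 15
f 29 28 32
f 29 32 30
f 30 32 33
f 30 33 31
f 32 28 34
f 32 34 33
f 33 34 35
f 33 35 31
f 34 28 36
f 34 36 35
f 35 36 37
f 35 37 31
f 36 28 38
f 36 38 37
f 37 38 39
f 37 39 31
f 38 28 40
f 38 40 39
f 39 40 41
f 39 41 31
f 40 28 42
f 40 42 41
f 41 42 43
f 41 43 31
f 42 28 44
f 42 44 43
f 43 44 45
f 43 45 31
f 44 28 46
f 44 46 45
f 45 46 47
f 45 47 31
f 46 28 48
f 46 48 47
f 47 48 49
f 47 49 31
f 48 28 50
f 48 50 49
f 49 50 51
f 49 51 31
f 50 28 52
f 50 52 51
f 51 52 53
f 51 53 31
f 52 28 29
f 52 29 53
f 53 29 30
f 53 30 31
f 55 54 57
f 55 57 56
f 57 54 58
f 57 58 56
f 58 54 59
f 58 59 56
f 59 54 60
f 59 60 56
f 60 54 61
f 60 61 56
f 61 54 62
f 61 62 56
f 62 54 63
f 62 63 56
f 63 54 64
f 63 64 56
f 64 54 65
f 64 65 56
f 65 54 66
f 65 66 56
f 66 54 55
f 66 55 56
f 68 70 67
f 71 68 67
f 67 70 69
f 69 71 67
f 68 74 70
f 72 68 71
f 72 74 68
f 70 74 69
f 73 71 69
f 69 74 73
f 73 72 71
f 74 72 73



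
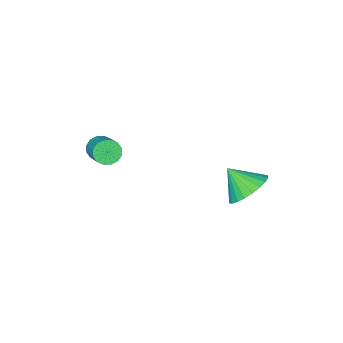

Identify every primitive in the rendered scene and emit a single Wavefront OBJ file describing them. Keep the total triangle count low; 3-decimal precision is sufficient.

v -2.385 3.597 -4.161
v -1.679 4.131 -3.876
v -2.095 2.763 -3.319
v -1.949 4.251 -3.664
v -2.285 4.271 -3.529
v -2.636 4.189 -3.489
v -2.949 4.016 -3.552
v -3.176 3.78 -3.708
v -3.283 3.515 -3.932
v -3.253 3.264 -4.192
v -3.091 3.062 -4.447
v -2.821 2.943 -4.658
v -2.485 2.922 -4.794
v -2.134 3.005 -4.833
v -1.821 3.177 -4.77
v -1.594 3.414 -4.615
v -1.487 3.678 -4.39
v -1.517 3.93 -4.131
v 0.327 -1.522 -3.525
v 0.807 -1.557 -3.812
v 1.253 -0.613 -3.181
v 0.773 -0.578 -2.895
v 0.641 -1.376 -3.966
v 1.087 -0.432 -3.335
v 0.391 -1.234 -4.001
v 0.836 -0.29 -3.371
v 0.124 -1.169 -3.91
v 0.569 -0.225 -3.279
v -0.089 -1.199 -3.715
v 0.357 -0.255 -3.084
v -0.19 -1.315 -3.469
v 0.255 -0.371 -2.839
v -0.153 -1.487 -3.239
v 0.293 -0.543 -2.608
v 0.013 -1.668 -3.085
v 0.459 -0.724 -2.454
v 0.264 -1.81 -3.049
v 0.709 -0.866 -2.419
v 0.531 -1.875 -3.141
v 0.976 -0.931 -2.51
v 0.743 -1.845 -3.336
v 1.189 -0.901 -2.705
v 0.845 -1.729 -3.581
v 1.29 -0.785 -2.951
f 2 1 4
f 2 4 3
f 4 1 5
f 4 5 3
f 5 1 6
f 5 6 3
f 6 1 7
f 6 7 3
f 7 1 8
f 7 8 3
f 8 1 9
f 8 9 3
f 9 1 10
f 9 10 3
f 10 1 11
f 10 11 3
f 11 1 12
f 11 12 3
f 12 1 13
f 12 13 3
f 13 1 14
f 13 14 3
f 14 1 15
f 14 15 3
f 15 1 16
f 15 16 3
f 16 1 17
f 16 17 3
f 17 1 18
f 17 18 3
f 18 1 2
f 18 2 3
f 20 19 23
f 20 23 21
f 21 23 24
f 21 24 22
f 23 19 25
f 23 25 24
f 24 25 26
f 24 26 22
f 25 19 27
f 25 27 26
f 26 27 28
f 26 28 22
f 27 19 29
f 27 29 28
f 28 29 30
f 28 30 22
f 29 19 31
f 29 31 30
f 30 31 32
f 30 32 22
f 31 19 33
f 31 33 32
f 32 33 34
f 32 34 22
f 33 19 35
f 33 35 34
f 34 35 36
f 34 36 22
f 35 19 37
f 35 37 36
f 36 37 38
f 36 38 22
f 37 19 39
f 37 39 38
f 38 39 40
f 38 40 22
f 39 19 41
f 39 41 40
f 40 41 42
f 40 42 22
f 41 19 43
f 41 43 42
f 42 43 44
f 42 44 22
f 43 19 20
f 43 20 44
f 44 20 21
f 44 21 22



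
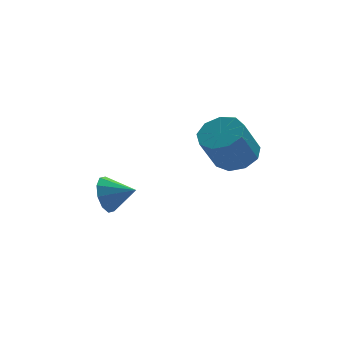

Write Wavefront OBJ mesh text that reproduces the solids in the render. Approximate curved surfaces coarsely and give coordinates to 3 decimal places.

v -4.316 2.203 -1.591
v -3.883 2.452 -2.255
v -3.404 1.637 -1.209
v -3.821 2.802 -1.885
v -3.948 2.923 -1.403
v -4.215 2.77 -0.993
v -4.521 2.4 -0.812
v -4.749 1.955 -0.928
v -4.811 1.605 -1.298
v -4.684 1.484 -1.78
v -4.417 1.637 -2.19
v -4.111 2.007 -2.371
v -0.66 -1.204 1.589
v 0.099 -1.426 1.926
v -0.621 -1.819 3.288
v -1.38 -1.596 2.951
v -0.009 -0.858 2.033
v -0.73 -1.251 3.395
v -0.422 -0.451 1.931
v -1.143 -0.844 3.293
v -0.947 -0.397 1.67
v -1.667 -0.79 3.032
v -1.337 -0.72 1.371
v -2.057 -1.113 2.733
v -1.41 -1.269 1.173
v -2.13 -1.662 2.535
v -1.132 -1.788 1.171
v -1.853 -2.181 2.533
v -0.634 -2.033 1.364
v -1.354 -2.426 2.726
v -0.147 -1.89 1.662
v -0.867 -2.283 3.024
f 2 1 4
f 2 4 3
f 4 1 5
f 4 5 3
f 5 1 6
f 5 6 3
f 6 1 7
f 6 7 3
f 7 1 8
f 7 8 3
f 8 1 9
f 8 9 3
f 9 1 10
f 9 10 3
f 10 1 11
f 10 11 3
f 11 1 12
f 11 12 3
f 12 1 2
f 12 2 3
f 14 13 17
f 14 17 15
f 15 17 18
f 15 18 16
f 17 13 19
f 17 19 18
f 18 19 20
f 18 20 16
f 19 13 21
f 19 21 20
f 20 21 22
f 20 22 16
f 21 13 23
f 21 23 22
f 22 23 24
f 22 24 16
f 23 13 25
f 23 25 24
f 24 25 26
f 24 26 16
f 25 13 27
f 25 27 26
f 26 27 28
f 26 28 16
f 27 13 29
f 27 29 28
f 28 29 30
f 28 30 16
f 29 13 31
f 29 31 30
f 30 31 32
f 30 32 16
f 31 13 14
f 31 14 32
f 32 14 15
f 32 15 16



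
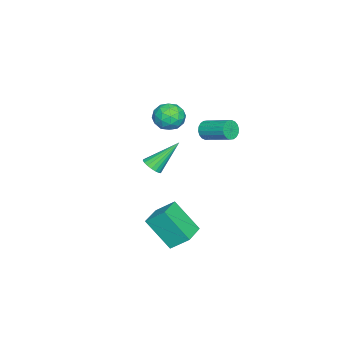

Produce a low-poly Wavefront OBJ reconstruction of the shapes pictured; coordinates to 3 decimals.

v -2.017 -0.676 -0.926
v -1.526 -0.738 -0.587
v -2.863 0.436 0.506
v -1.474 -0.518 -0.728
v -1.529 -0.328 -0.907
v -1.681 -0.207 -1.091
v -1.899 -0.179 -1.242
v -2.141 -0.25 -1.33
v -2.359 -0.405 -1.338
v -2.508 -0.613 -1.265
v -2.561 -0.834 -1.124
v -2.506 -1.024 -0.944
v -2.354 -1.144 -0.761
v -2.135 -1.172 -0.61
v -1.893 -1.102 -0.522
v -1.676 -0.947 -0.514
v -3.361 0.048 2.718
v -2.693 0.365 3.182
v -2.467 -0.345 1.698
v -1.799 -0.028 2.162
v -2.223 -0.74 2.437
v -2.776 -0.497 3.067
v -2.384 0.517 1.813
v -2.937 0.76 2.443
v -2.089 0.654 2.623
v -1.99 -0.122 3.009
v -3.17 0.142 1.871
v -3.071 -0.634 2.257
v -3.106 0.241 3.039
v -2.054 -0.221 1.841
v -2.304 -0.639 2.002
v -1.911 -0.453 2.275
v -3.155 -0.265 2.972
v -2.762 -0.079 3.245
v -2.486 -0.728 2.807
v -2.398 0.099 1.635
v -2.005 0.285 1.908
v -3.249 0.473 2.605
v -2.856 0.659 2.878
v -2.674 0.748 2.073
v -2.358 0.597 2.983
v -1.832 0.366 2.384
v -2.176 0.686 2.179
v -2.501 0.829 2.549
v -2.3 0.141 3.21
v -1.774 -0.09 2.611
v -2.024 -0.508 2.773
v -2.349 -0.366 3.143
v -1.945 0.311 2.882
v -3.386 0.11 2.269
v -2.86 -0.121 1.67
v -2.811 0.386 1.737
v -3.136 0.528 2.107
v -3.328 -0.346 2.496
v -2.802 -0.577 1.897
v -2.659 -0.809 2.331
v -2.984 -0.666 2.701
v -3.215 -0.291 1.998
v 3.153 2.565 -1.917
v 2.977 1.3 -0.456
v 3.1 3.475 -1.136
v 2.924 2.21 0.325
v 4.496 2.53 -1.785
v 4.32 1.265 -0.324
v 4.443 3.44 -1.004
v 4.267 2.175 0.457
v -0.898 2.46 2.949
v -0.556 2.532 2.499
v -0.1 3.891 3.061
v -0.442 3.82 3.511
v -0.774 2.637 2.421
v -0.318 3.996 2.983
v -1.016 2.707 2.449
v -0.56 4.066 3.011
v -1.235 2.728 2.575
v -0.779 4.087 3.137
v -1.387 2.696 2.776
v -0.931 4.055 3.338
v -1.442 2.618 3.01
v -0.986 3.977 3.572
v -1.39 2.508 3.233
v -0.934 3.867 3.795
v -1.24 2.389 3.399
v -0.784 3.748 3.961
v -1.022 2.284 3.477
v -0.566 3.643 4.039
v -0.78 2.214 3.449
v -0.324 3.573 4.011
v -0.561 2.193 3.323
v -0.105 3.552 3.885
v -0.409 2.225 3.122
v 0.047 3.584 3.684
v -0.354 2.303 2.888
v 0.102 3.662 3.45
v -0.406 2.413 2.665
v 0.05 3.772 3.227
f 2 1 4
f 2 4 3
f 4 1 5
f 4 5 3
f 5 1 6
f 5 6 3
f 6 1 7
f 6 7 3
f 7 1 8
f 7 8 3
f 8 1 9
f 8 9 3
f 9 1 10
f 9 10 3
f 10 1 11
f 10 11 3
f 11 1 12
f 11 12 3
f 12 1 13
f 12 13 3
f 13 1 14
f 13 14 3
f 14 1 15
f 14 15 3
f 15 1 16
f 15 16 3
f 16 1 2
f 16 2 3
f 17 54 33
f 54 28 57
f 33 57 22
f 54 57 33
f 17 33 29
f 33 22 34
f 29 34 18
f 33 34 29
f 17 29 38
f 29 18 39
f 38 39 24
f 29 39 38
f 17 38 50
f 38 24 53
f 50 53 27
f 38 53 50
f 17 50 54
f 50 27 58
f 54 58 28
f 50 58 54
f 18 34 45
f 34 22 48
f 45 48 26
f 34 48 45
f 22 57 35
f 57 28 56
f 35 56 21
f 57 56 35
f 28 58 55
f 58 27 51
f 55 51 19
f 58 51 55
f 27 53 52
f 53 24 40
f 52 40 23
f 53 40 52
f 24 39 44
f 39 18 41
f 44 41 25
f 39 41 44
f 20 46 32
f 46 26 47
f 32 47 21
f 46 47 32
f 20 32 30
f 32 21 31
f 30 31 19
f 32 31 30
f 20 30 37
f 30 19 36
f 37 36 23
f 30 36 37
f 20 37 42
f 37 23 43
f 42 43 25
f 37 43 42
f 20 42 46
f 42 25 49
f 46 49 26
f 42 49 46
f 21 47 35
f 47 26 48
f 35 48 22
f 47 48 35
f 19 31 55
f 31 21 56
f 55 56 28
f 31 56 55
f 23 36 52
f 36 19 51
f 52 51 27
f 36 51 52
f 25 43 44
f 43 23 40
f 44 40 24
f 43 40 44
f 26 49 45
f 49 25 41
f 45 41 18
f 49 41 45
f 60 62 59
f 63 60 59
f 59 62 61
f 61 63 59
f 60 66 62
f 64 60 63
f 64 66 60
f 62 66 61
f 65 63 61
f 61 66 65
f 65 64 63
f 66 64 65
f 68 67 71
f 68 71 69
f 69 71 72
f 69 72 70
f 71 67 73
f 71 73 72
f 72 73 74
f 72 74 70
f 73 67 75
f 73 75 74
f 74 75 76
f 74 76 70
f 75 67 77
f 75 77 76
f 76 77 78
f 76 78 70
f 77 67 79
f 77 79 78
f 78 79 80
f 78 80 70
f 79 67 81
f 79 81 80
f 80 81 82
f 80 82 70
f 81 67 83
f 81 83 82
f 82 83 84
f 82 84 70
f 83 67 85
f 83 85 84
f 84 85 86
f 84 86 70
f 85 67 87
f 85 87 86
f 86 87 88
f 86 88 70
f 87 67 89
f 87 89 88
f 88 89 90
f 88 90 70
f 89 67 91
f 89 91 90
f 90 91 92
f 90 92 70
f 91 67 93
f 91 93 92
f 92 93 94
f 92 94 70
f 93 67 95
f 93 95 94
f 94 95 96
f 94 96 70
f 95 67 68
f 95 68 96
f 96 68 69
f 96 69 70



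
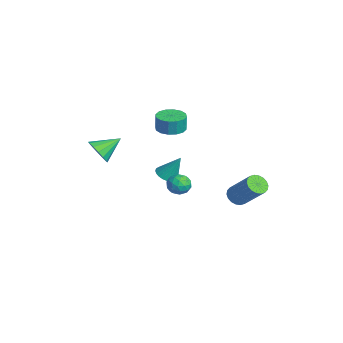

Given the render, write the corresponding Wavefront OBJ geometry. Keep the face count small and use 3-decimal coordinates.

v -3.015 -0.106 2.185
v -2.486 -0.846 2.178
v -2.456 -0.835 3.247
v -2.985 -0.094 3.255
v -2.187 -0.482 2.166
v -2.157 -0.471 3.235
v -2.11 -0.017 2.159
v -2.08 -0.006 3.228
v -2.275 0.424 2.159
v -2.245 0.435 3.228
v -2.639 0.723 2.166
v -2.609 0.734 3.236
v -3.104 0.8 2.178
v -3.073 0.811 3.248
v -3.544 0.635 2.193
v -3.514 0.646 3.262
v -3.843 0.271 2.205
v -3.813 0.282 3.274
v -3.92 -0.194 2.212
v -3.89 -0.183 3.281
v -3.755 -0.635 2.212
v -3.725 -0.624 3.281
v -3.391 -0.934 2.204
v -3.361 -0.923 3.274
v -2.927 -1.011 2.192
v -2.896 -1 3.262
v 3.005 2.1 -0.28
v 3.477 1.619 -0.43
v 4.747 2.38 1.13
v 4.275 2.86 1.28
v 3.559 1.854 -0.61
v 4.828 2.615 0.949
v 3.531 2.137 -0.726
v 4.8 2.898 0.834
v 3.398 2.413 -0.753
v 4.668 3.174 0.807
v 3.188 2.627 -0.686
v 4.458 3.388 0.874
v 2.942 2.736 -0.539
v 4.211 3.497 1.021
v 2.708 2.719 -0.34
v 3.977 3.48 1.219
v 2.533 2.58 -0.13
v 3.803 3.341 1.43
v 2.452 2.345 0.051
v 3.721 3.106 1.61
v 2.48 2.062 0.166
v 3.749 2.823 1.726
v 2.612 1.786 0.193
v 3.882 2.547 1.753
v 2.822 1.572 0.126
v 4.092 2.333 1.686
v 3.069 1.463 -0.021
v 4.338 2.224 1.539
v 3.303 1.48 -0.219
v 4.572 2.241 1.34
v 3.266 -0.74 0.913
v 3.794 -1.252 0.883
v 2.706 -1.368 1.757
v 3.234 -1.88 1.727
v 3.383 -1.213 2
v 3.729 -0.825 1.479
v 2.771 -1.795 1.161
v 3.117 -1.407 0.64
v 3.488 -1.904 1.036
v 3.866 -1.544 1.555
v 2.634 -1.076 1.085
v 3.012 -0.716 1.604
v 3.579 -0.941 0.824
v 2.921 -1.679 1.816
v 3.009 -1.287 1.977
v 3.319 -1.588 1.959
v 3.541 -0.69 1.174
v 3.851 -0.991 1.157
v 3.61 -0.968 1.813
v 2.649 -1.629 1.483
v 2.959 -1.93 1.466
v 3.181 -1.032 0.681
v 3.491 -1.333 0.663
v 2.89 -1.652 0.827
v 3.71 -1.625 0.896
v 3.38 -1.994 1.392
v 3.108 -1.944 1.06
v 3.312 -1.716 0.753
v 3.932 -1.414 1.201
v 3.603 -1.782 1.697
v 3.691 -1.391 1.858
v 3.894 -1.163 1.551
v 3.752 -1.797 1.291
v 2.897 -0.838 0.943
v 2.568 -1.206 1.439
v 2.606 -1.457 1.089
v 2.809 -1.229 0.782
v 3.12 -0.626 1.248
v 2.79 -0.995 1.744
v 3.188 -0.904 1.887
v 3.392 -0.676 1.58
v 2.748 -0.823 1.349
v -2.472 -0.504 -1.315
v -2.114 0.034 -1.675
v -2.048 0.224 0.195
v -2.379 0.147 -1.655
v -2.659 0.16 -1.583
v -2.91 0.072 -1.471
v -3.094 -0.104 -1.334
v -3.183 -0.341 -1.195
v -3.164 -0.602 -1.074
v -3.04 -0.849 -0.99
v -2.829 -1.043 -0.955
v -2.564 -1.155 -0.976
v -2.284 -1.168 -1.048
v -2.034 -1.08 -1.16
v -1.849 -0.905 -1.297
v -1.76 -0.668 -1.436
v -1.779 -0.406 -1.557
v -1.903 -0.16 -1.641
v -3.695 -4.295 0.434
v -3.248 -4.642 1.172
v -3.925 -2.865 1.246
v -2.905 -4.435 0.904
v -2.774 -4.191 0.511
v -2.89 -3.974 0.097
v -3.222 -3.843 -0.227
v -3.68 -3.834 -0.374
v -4.143 -3.948 -0.304
v -4.485 -4.154 -0.036
v -4.616 -4.399 0.357
v -4.5 -4.616 0.771
v -4.169 -4.746 1.095
v -3.71 -4.756 1.241
f 2 1 5
f 2 5 3
f 3 5 6
f 3 6 4
f 5 1 7
f 5 7 6
f 6 7 8
f 6 8 4
f 7 1 9
f 7 9 8
f 8 9 10
f 8 10 4
f 9 1 11
f 9 11 10
f 10 11 12
f 10 12 4
f 11 1 13
f 11 13 12
f 12 13 14
f 12 14 4
f 13 1 15
f 13 15 14
f 14 15 16
f 14 16 4
f 15 1 17
f 15 17 16
f 16 17 18
f 16 18 4
f 17 1 19
f 17 19 18
f 18 19 20
f 18 20 4
f 19 1 21
f 19 21 20
f 20 21 22
f 20 22 4
f 21 1 23
f 21 23 22
f 22 23 24
f 22 24 4
f 23 1 25
f 23 25 24
f 24 25 26
f 24 26 4
f 25 1 2
f 25 2 26
f 26 2 3
f 26 3 4
f 28 27 31
f 28 31 29
f 29 31 32
f 29 32 30
f 31 27 33
f 31 33 32
f 32 33 34
f 32 34 30
f 33 27 35
f 33 35 34
f 34 35 36
f 34 36 30
f 35 27 37
f 35 37 36
f 36 37 38
f 36 38 30
f 37 27 39
f 37 39 38
f 38 39 40
f 38 40 30
f 39 27 41
f 39 41 40
f 40 41 42
f 40 42 30
f 41 27 43
f 41 43 42
f 42 43 44
f 42 44 30
f 43 27 45
f 43 45 44
f 44 45 46
f 44 46 30
f 45 27 47
f 45 47 46
f 46 47 48
f 46 48 30
f 47 27 49
f 47 49 48
f 48 49 50
f 48 50 30
f 49 27 51
f 49 51 50
f 50 51 52
f 50 52 30
f 51 27 53
f 51 53 52
f 52 53 54
f 52 54 30
f 53 27 55
f 53 55 54
f 54 55 56
f 54 56 30
f 55 27 28
f 55 28 56
f 56 28 29
f 56 29 30
f 57 94 73
f 94 68 97
f 73 97 62
f 94 97 73
f 57 73 69
f 73 62 74
f 69 74 58
f 73 74 69
f 57 69 78
f 69 58 79
f 78 79 64
f 69 79 78
f 57 78 90
f 78 64 93
f 90 93 67
f 78 93 90
f 57 90 94
f 90 67 98
f 94 98 68
f 90 98 94
f 58 74 85
f 74 62 88
f 85 88 66
f 74 88 85
f 62 97 75
f 97 68 96
f 75 96 61
f 97 96 75
f 68 98 95
f 98 67 91
f 95 91 59
f 98 91 95
f 67 93 92
f 93 64 80
f 92 80 63
f 93 80 92
f 64 79 84
f 79 58 81
f 84 81 65
f 79 81 84
f 60 86 72
f 86 66 87
f 72 87 61
f 86 87 72
f 60 72 70
f 72 61 71
f 70 71 59
f 72 71 70
f 60 70 77
f 70 59 76
f 77 76 63
f 70 76 77
f 60 77 82
f 77 63 83
f 82 83 65
f 77 83 82
f 60 82 86
f 82 65 89
f 86 89 66
f 82 89 86
f 61 87 75
f 87 66 88
f 75 88 62
f 87 88 75
f 59 71 95
f 71 61 96
f 95 96 68
f 71 96 95
f 63 76 92
f 76 59 91
f 92 91 67
f 76 91 92
f 65 83 84
f 83 63 80
f 84 80 64
f 83 80 84
f 66 89 85
f 89 65 81
f 85 81 58
f 89 81 85
f 100 99 102
f 100 102 101
f 102 99 103
f 102 103 101
f 103 99 104
f 103 104 101
f 104 99 105
f 104 105 101
f 105 99 106
f 105 106 101
f 106 99 107
f 106 107 101
f 107 99 108
f 107 108 101
f 108 99 109
f 108 109 101
f 109 99 110
f 109 110 101
f 110 99 111
f 110 111 101
f 111 99 112
f 111 112 101
f 112 99 113
f 112 113 101
f 113 99 114
f 113 114 101
f 114 99 115
f 114 115 101
f 115 99 116
f 115 116 101
f 116 99 100
f 116 100 101
f 118 117 120
f 118 120 119
f 120 117 121
f 120 121 119
f 121 117 122
f 121 122 119
f 122 117 123
f 122 123 119
f 123 117 124
f 123 124 119
f 124 117 125
f 124 125 119
f 125 117 126
f 125 126 119
f 126 117 127
f 126 127 119
f 127 117 128
f 127 128 119
f 128 117 129
f 128 129 119
f 129 117 130
f 129 130 119
f 130 117 118
f 130 118 119



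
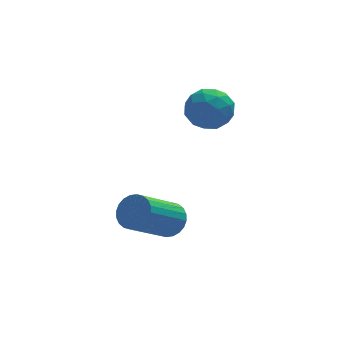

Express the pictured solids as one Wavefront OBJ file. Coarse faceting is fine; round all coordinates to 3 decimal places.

v -0.118 -0.738 -0.2
v 0.245 -0.755 0.2
v -0.78 -1.38 1.1
v -1.142 -1.362 0.7
v 0.157 -0.566 0.232
v -0.867 -1.191 1.132
v 0.028 -0.403 0.198
v -0.996 -1.028 1.098
v -0.123 -0.291 0.103
v -1.147 -0.916 1.004
v -0.274 -0.247 -0.037
v -1.298 -0.872 0.863
v -0.401 -0.278 -0.203
v -1.425 -0.902 0.698
v -0.484 -0.378 -0.368
v -1.509 -1.003 0.533
v -0.512 -0.534 -0.507
v -1.537 -1.158 0.393
v -0.48 -0.72 -0.6
v -1.505 -1.345 0.3
v -0.393 -0.909 -0.632
v -1.417 -1.534 0.268
v -0.264 -1.072 -0.598
v -1.288 -1.697 0.302
v -0.113 -1.184 -0.504
v -1.137 -1.809 0.397
v 0.038 -1.228 -0.363
v -0.986 -1.853 0.537
v 0.165 -1.198 -0.198
v -0.859 -1.822 0.703
v 0.249 -1.097 -0.033
v -0.776 -1.722 0.868
v 0.277 -0.942 0.107
v -0.748 -1.566 1.007
v 0.568 0.592 3.127
v 0.909 1.151 2.898
v 1.491 -0.031 2.982
v 1.832 0.528 2.753
v 1.646 0.484 3.42
v 1.076 0.869 3.51
v 1.324 0.251 2.37
v 0.754 0.636 2.46
v 1.377 0.94 2.43
v 1.576 1.085 3.079
v 0.824 0.035 2.801
v 1.023 0.18 3.45
v 0.657 0.926 3.025
v 1.743 0.194 2.855
v 1.633 0.168 3.247
v 1.834 0.497 3.113
v 0.755 0.76 3.385
v 0.956 1.089 3.25
v 1.389 0.697 3.557
v 1.444 0.031 2.63
v 1.645 0.36 2.495
v 0.566 0.623 2.767
v 0.767 0.952 2.633
v 1.011 0.423 2.323
v 1.133 1.131 2.616
v 1.675 0.765 2.531
v 1.377 0.602 2.306
v 1.041 0.828 2.358
v 1.25 1.216 2.997
v 1.792 0.85 2.912
v 1.683 0.824 3.304
v 1.348 1.05 3.357
v 1.525 1.092 2.722
v 0.608 0.27 2.968
v 1.15 -0.096 2.883
v 1.052 0.07 2.523
v 0.717 0.296 2.576
v 0.725 0.355 3.349
v 1.267 -0.011 3.264
v 1.359 0.292 3.522
v 1.023 0.518 3.574
v 0.875 0.028 3.158
f 2 1 5
f 2 5 3
f 3 5 6
f 3 6 4
f 5 1 7
f 5 7 6
f 6 7 8
f 6 8 4
f 7 1 9
f 7 9 8
f 8 9 10
f 8 10 4
f 9 1 11
f 9 11 10
f 10 11 12
f 10 12 4
f 11 1 13
f 11 13 12
f 12 13 14
f 12 14 4
f 13 1 15
f 13 15 14
f 14 15 16
f 14 16 4
f 15 1 17
f 15 17 16
f 16 17 18
f 16 18 4
f 17 1 19
f 17 19 18
f 18 19 20
f 18 20 4
f 19 1 21
f 19 21 20
f 20 21 22
f 20 22 4
f 21 1 23
f 21 23 22
f 22 23 24
f 22 24 4
f 23 1 25
f 23 25 24
f 24 25 26
f 24 26 4
f 25 1 27
f 25 27 26
f 26 27 28
f 26 28 4
f 27 1 29
f 27 29 28
f 28 29 30
f 28 30 4
f 29 1 31
f 29 31 30
f 30 31 32
f 30 32 4
f 31 1 33
f 31 33 32
f 32 33 34
f 32 34 4
f 33 1 2
f 33 2 34
f 34 2 3
f 34 3 4
f 35 72 51
f 72 46 75
f 51 75 40
f 72 75 51
f 35 51 47
f 51 40 52
f 47 52 36
f 51 52 47
f 35 47 56
f 47 36 57
f 56 57 42
f 47 57 56
f 35 56 68
f 56 42 71
f 68 71 45
f 56 71 68
f 35 68 72
f 68 45 76
f 72 76 46
f 68 76 72
f 36 52 63
f 52 40 66
f 63 66 44
f 52 66 63
f 40 75 53
f 75 46 74
f 53 74 39
f 75 74 53
f 46 76 73
f 76 45 69
f 73 69 37
f 76 69 73
f 45 71 70
f 71 42 58
f 70 58 41
f 71 58 70
f 42 57 62
f 57 36 59
f 62 59 43
f 57 59 62
f 38 64 50
f 64 44 65
f 50 65 39
f 64 65 50
f 38 50 48
f 50 39 49
f 48 49 37
f 50 49 48
f 38 48 55
f 48 37 54
f 55 54 41
f 48 54 55
f 38 55 60
f 55 41 61
f 60 61 43
f 55 61 60
f 38 60 64
f 60 43 67
f 64 67 44
f 60 67 64
f 39 65 53
f 65 44 66
f 53 66 40
f 65 66 53
f 37 49 73
f 49 39 74
f 73 74 46
f 49 74 73
f 41 54 70
f 54 37 69
f 70 69 45
f 54 69 70
f 43 61 62
f 61 41 58
f 62 58 42
f 61 58 62
f 44 67 63
f 67 43 59
f 63 59 36
f 67 59 63



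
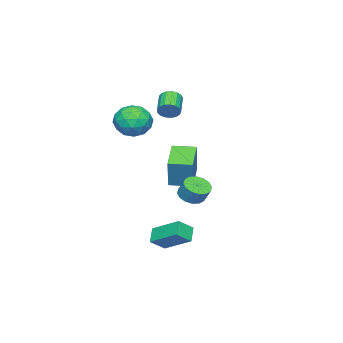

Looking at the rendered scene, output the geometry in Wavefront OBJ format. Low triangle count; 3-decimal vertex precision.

v 3.726 0.889 -4.35
v 2.991 0.564 -3.705
v 3.826 2.607 -3.37
v 3.091 2.282 -2.725
v 4.509 0.458 -3.675
v 3.774 0.133 -3.03
v 4.609 2.176 -2.695
v 3.874 1.851 -2.05
v 0.562 -2.091 4.152
v 1.482 -1.9 3.441
v 0.478 -3.9 3.559
v 1.398 -3.709 2.848
v 1.548 -3.716 4.016
v 1.6 -2.598 4.383
v 0.36 -3.202 2.617
v 0.412 -2.084 2.984
v 1.357 -2.587 2.493
v 2.091 -2.905 3.357
v -0.131 -2.895 3.643
v 0.603 -3.213 4.507
v 1.03 -1.837 3.849
v 0.93 -3.963 3.151
v 1.019 -3.967 3.838
v 1.559 -3.855 3.42
v 1.099 -2.247 4.402
v 1.639 -2.135 3.984
v 1.678 -3.202 4.322
v 0.321 -3.665 3.016
v 0.861 -3.553 2.598
v 0.401 -1.945 3.58
v 0.941 -1.833 3.162
v 0.282 -2.598 2.678
v 1.496 -2.129 2.873
v 1.447 -3.192 2.525
v 0.837 -2.894 2.389
v 0.868 -2.237 2.605
v 1.928 -2.315 3.381
v 1.878 -3.379 3.033
v 1.967 -3.382 3.719
v 1.997 -2.725 3.935
v 1.854 -2.719 2.824
v 0.082 -2.421 3.967
v 0.032 -3.485 3.619
v -0.037 -3.075 3.065
v -0.007 -2.418 3.281
v 0.513 -2.608 4.475
v 0.464 -3.671 4.127
v 1.092 -3.563 4.395
v 1.123 -2.906 4.611
v 0.106 -3.081 4.176
v -3.074 -3.127 3.036
v -2.714 -3.195 3.621
v -3.846 -3.781 4.249
v -4.206 -3.713 3.664
v -2.854 -2.897 3.648
v -3.985 -3.482 4.276
v -3.043 -2.652 3.535
v -4.175 -3.237 4.163
v -3.24 -2.515 3.308
v -4.371 -3.1 3.936
v -3.399 -2.519 3.018
v -4.53 -3.104 3.646
v -3.484 -2.662 2.733
v -4.615 -3.247 3.361
v -3.474 -2.912 2.517
v -4.606 -3.497 3.145
v -3.374 -3.211 2.42
v -4.505 -3.796 3.048
v -3.204 -3.491 2.464
v -4.335 -4.076 3.092
v -3.005 -3.688 2.639
v -4.136 -4.273 3.267
v -2.822 -3.756 2.905
v -3.953 -4.341 3.533
v -2.696 -3.68 3.201
v -3.827 -4.266 3.829
v -2.658 -3.478 3.459
v -3.789 -4.063 4.088
v 2.316 1.674 -0.687
v 2.895 2.088 -1.053
v 3.083 2.599 -0.179
v 2.504 2.186 0.187
v 2.552 2.311 -1.11
v 2.739 2.823 -0.236
v 2.145 2.364 -1.054
v 2.332 2.876 -0.18
v 1.784 2.232 -0.899
v 1.971 2.744 -0.025
v 1.566 1.951 -0.688
v 1.753 2.462 0.186
v 1.549 1.595 -0.476
v 1.736 2.107 0.398
v 1.737 1.261 -0.321
v 1.925 1.772 0.553
v 2.081 1.037 -0.264
v 2.268 1.549 0.61
v 2.488 0.984 -0.32
v 2.675 1.496 0.554
v 2.849 1.116 -0.475
v 3.036 1.628 0.399
v 3.067 1.398 -0.686
v 3.254 1.909 0.188
v 3.084 1.753 -0.898
v 3.271 2.265 -0.024
v -2.667 -2.63 -1.111
v -2.038 -2.278 0.808
v -3.264 -1.364 -1.148
v -2.635 -1.012 0.772
v -0.965 -1.848 -1.812
v -0.336 -1.496 0.108
v -1.562 -0.582 -1.848
v -0.933 -0.23 0.071
f 2 4 1
f 5 2 1
f 1 4 3
f 3 5 1
f 2 8 4
f 6 2 5
f 6 8 2
f 4 8 3
f 7 5 3
f 3 8 7
f 7 6 5
f 8 6 7
f 9 46 25
f 46 20 49
f 25 49 14
f 46 49 25
f 9 25 21
f 25 14 26
f 21 26 10
f 25 26 21
f 9 21 30
f 21 10 31
f 30 31 16
f 21 31 30
f 9 30 42
f 30 16 45
f 42 45 19
f 30 45 42
f 9 42 46
f 42 19 50
f 46 50 20
f 42 50 46
f 10 26 37
f 26 14 40
f 37 40 18
f 26 40 37
f 14 49 27
f 49 20 48
f 27 48 13
f 49 48 27
f 20 50 47
f 50 19 43
f 47 43 11
f 50 43 47
f 19 45 44
f 45 16 32
f 44 32 15
f 45 32 44
f 16 31 36
f 31 10 33
f 36 33 17
f 31 33 36
f 12 38 24
f 38 18 39
f 24 39 13
f 38 39 24
f 12 24 22
f 24 13 23
f 22 23 11
f 24 23 22
f 12 22 29
f 22 11 28
f 29 28 15
f 22 28 29
f 12 29 34
f 29 15 35
f 34 35 17
f 29 35 34
f 12 34 38
f 34 17 41
f 38 41 18
f 34 41 38
f 13 39 27
f 39 18 40
f 27 40 14
f 39 40 27
f 11 23 47
f 23 13 48
f 47 48 20
f 23 48 47
f 15 28 44
f 28 11 43
f 44 43 19
f 28 43 44
f 17 35 36
f 35 15 32
f 36 32 16
f 35 32 36
f 18 41 37
f 41 17 33
f 37 33 10
f 41 33 37
f 52 51 55
f 52 55 53
f 53 55 56
f 53 56 54
f 55 51 57
f 55 57 56
f 56 57 58
f 56 58 54
f 57 51 59
f 57 59 58
f 58 59 60
f 58 60 54
f 59 51 61
f 59 61 60
f 60 61 62
f 60 62 54
f 61 51 63
f 61 63 62
f 62 63 64
f 62 64 54
f 63 51 65
f 63 65 64
f 64 65 66
f 64 66 54
f 65 51 67
f 65 67 66
f 66 67 68
f 66 68 54
f 67 51 69
f 67 69 68
f 68 69 70
f 68 70 54
f 69 51 71
f 69 71 70
f 70 71 72
f 70 72 54
f 71 51 73
f 71 73 72
f 72 73 74
f 72 74 54
f 73 51 75
f 73 75 74
f 74 75 76
f 74 76 54
f 75 51 77
f 75 77 76
f 76 77 78
f 76 78 54
f 77 51 52
f 77 52 78
f 78 52 53
f 78 53 54
f 80 79 83
f 80 83 81
f 81 83 84
f 81 84 82
f 83 79 85
f 83 85 84
f 84 85 86
f 84 86 82
f 85 79 87
f 85 87 86
f 86 87 88
f 86 88 82
f 87 79 89
f 87 89 88
f 88 89 90
f 88 90 82
f 89 79 91
f 89 91 90
f 90 91 92
f 90 92 82
f 91 79 93
f 91 93 92
f 92 93 94
f 92 94 82
f 93 79 95
f 93 95 94
f 94 95 96
f 94 96 82
f 95 79 97
f 95 97 96
f 96 97 98
f 96 98 82
f 97 79 99
f 97 99 98
f 98 99 100
f 98 100 82
f 99 79 101
f 99 101 100
f 100 101 102
f 100 102 82
f 101 79 103
f 101 103 102
f 102 103 104
f 102 104 82
f 103 79 80
f 103 80 104
f 104 80 81
f 104 81 82
f 106 108 105
f 109 106 105
f 105 108 107
f 107 109 105
f 106 112 108
f 110 106 109
f 110 112 106
f 108 112 107
f 111 109 107
f 107 112 111
f 111 110 109
f 112 110 111

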